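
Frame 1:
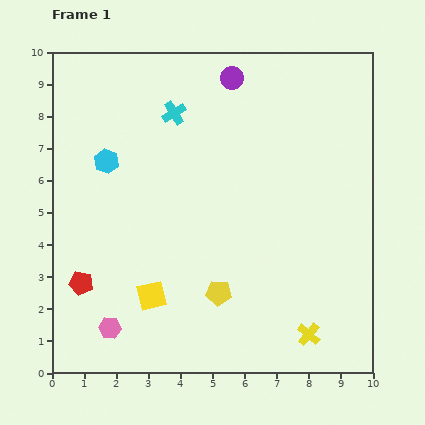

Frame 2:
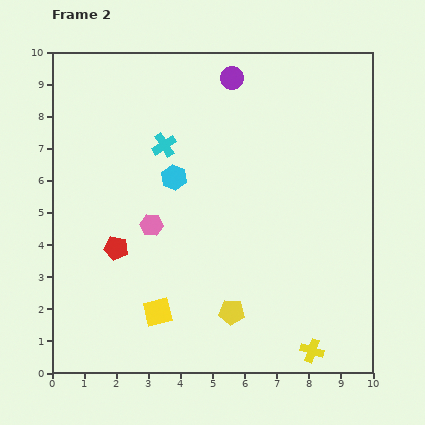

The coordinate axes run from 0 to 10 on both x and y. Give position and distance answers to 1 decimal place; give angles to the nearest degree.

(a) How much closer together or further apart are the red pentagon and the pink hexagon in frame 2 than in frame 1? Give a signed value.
-0.4

Distance in frame 1: 1.7. Distance in frame 2: 1.3.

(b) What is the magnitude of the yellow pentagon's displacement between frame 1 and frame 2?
0.7

The yellow pentagon moved from (5.2, 2.5) to (5.6, 1.9), a distance of √(0.4² + 0.6²) ≈ 0.7.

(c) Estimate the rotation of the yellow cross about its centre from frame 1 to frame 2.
22° counter-clockwise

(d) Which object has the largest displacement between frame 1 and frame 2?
the pink hexagon

(moved 3.5; next 2.2)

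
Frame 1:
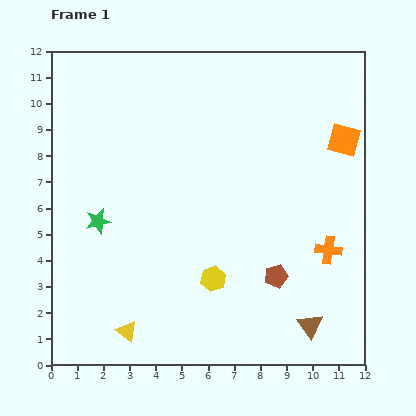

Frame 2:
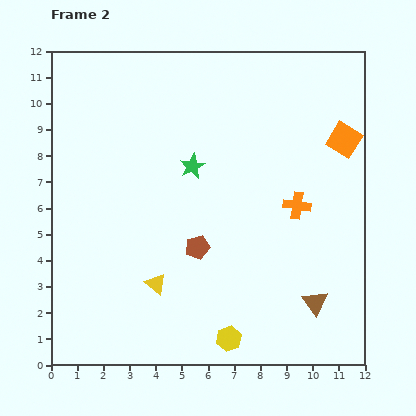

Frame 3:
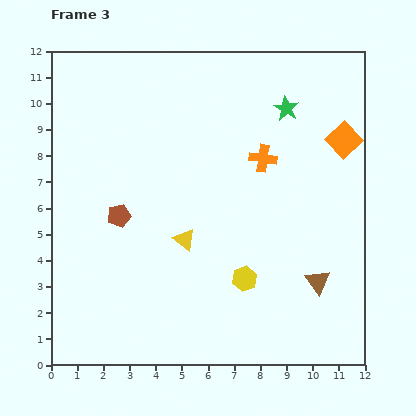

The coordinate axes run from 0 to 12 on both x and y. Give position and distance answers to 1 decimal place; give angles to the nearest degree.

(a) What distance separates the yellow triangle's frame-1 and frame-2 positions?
2.1

The yellow triangle moved from (2.9, 1.3) to (4.0, 3.1), a distance of √(1.1² + 1.8²) ≈ 2.1.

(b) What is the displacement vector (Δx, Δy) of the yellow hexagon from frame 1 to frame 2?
(0.6, -2.3)

The yellow hexagon was at (6.2, 3.3) in frame 1 and (6.8, 1.0) in frame 2.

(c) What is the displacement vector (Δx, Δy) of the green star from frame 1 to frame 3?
(7.2, 4.3)

The green star was at (1.8, 5.5) in frame 1 and (9.0, 9.8) in frame 3.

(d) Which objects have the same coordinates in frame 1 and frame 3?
the orange square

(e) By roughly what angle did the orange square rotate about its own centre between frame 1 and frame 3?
33° clockwise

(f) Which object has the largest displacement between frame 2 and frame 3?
the green star

(moved 4.2; next 3.2)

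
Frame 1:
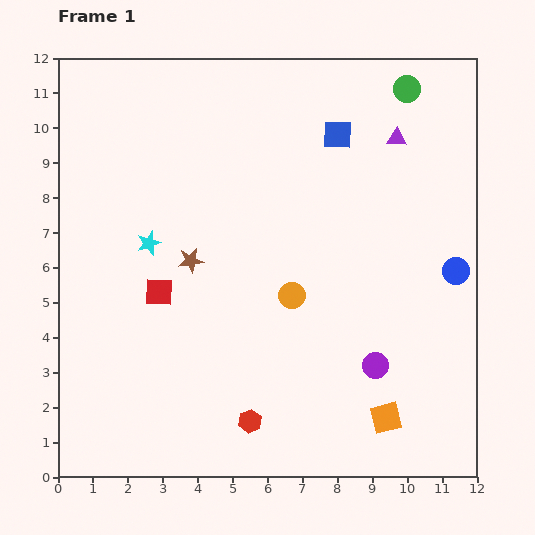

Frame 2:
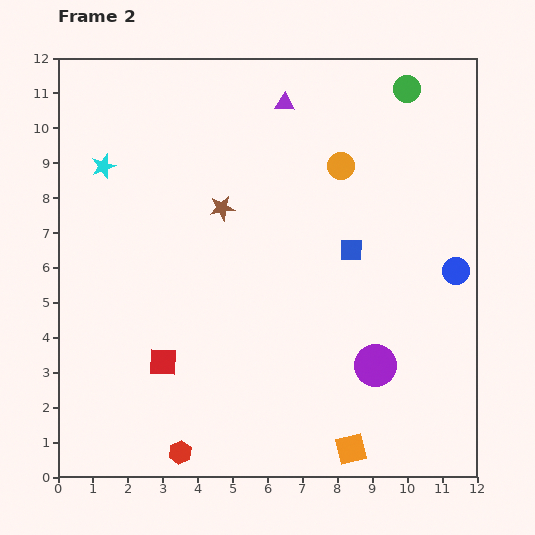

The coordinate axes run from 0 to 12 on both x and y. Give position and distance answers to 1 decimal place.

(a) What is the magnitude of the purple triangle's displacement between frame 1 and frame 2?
3.4

The purple triangle moved from (9.7, 9.7) to (6.5, 10.7), a distance of √(3.2² + 1.0²) ≈ 3.4.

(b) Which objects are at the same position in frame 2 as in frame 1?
the green circle, the blue circle, the purple circle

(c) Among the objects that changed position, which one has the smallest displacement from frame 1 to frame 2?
the orange square

(moved 1.3)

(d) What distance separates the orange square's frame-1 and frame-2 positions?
1.3

The orange square moved from (9.4, 1.7) to (8.4, 0.8), a distance of √(1.0² + 0.9²) ≈ 1.3.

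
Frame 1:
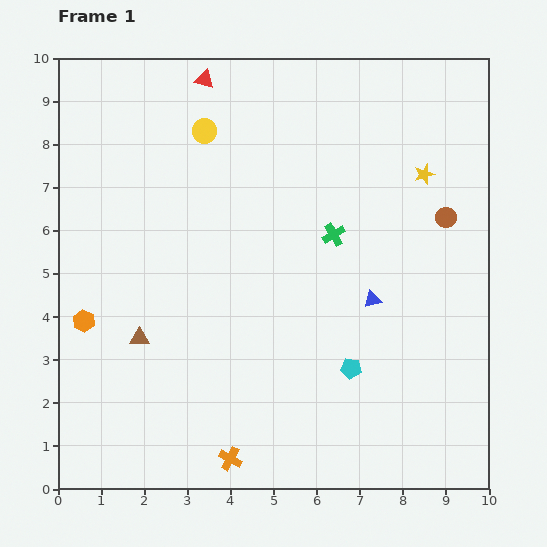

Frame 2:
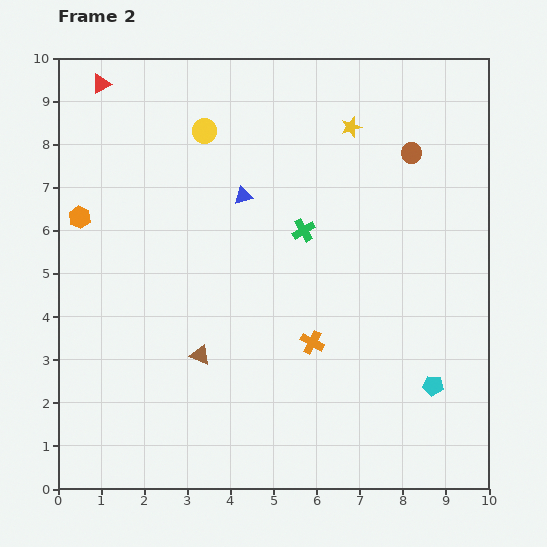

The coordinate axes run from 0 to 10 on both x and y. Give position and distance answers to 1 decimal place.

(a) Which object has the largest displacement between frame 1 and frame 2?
the blue triangle

(moved 3.8; next 3.3)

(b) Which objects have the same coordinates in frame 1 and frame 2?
the yellow circle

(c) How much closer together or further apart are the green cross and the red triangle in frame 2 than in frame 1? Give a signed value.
+1.1

Distance in frame 1: 4.7. Distance in frame 2: 5.8.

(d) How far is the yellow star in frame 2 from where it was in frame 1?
2.0

The yellow star moved from (8.5, 7.3) to (6.8, 8.4), a distance of √(1.7² + 1.1²) ≈ 2.0.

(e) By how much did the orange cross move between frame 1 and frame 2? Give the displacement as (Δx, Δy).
(1.9, 2.7)

The orange cross was at (4.0, 0.7) in frame 1 and (5.9, 3.4) in frame 2.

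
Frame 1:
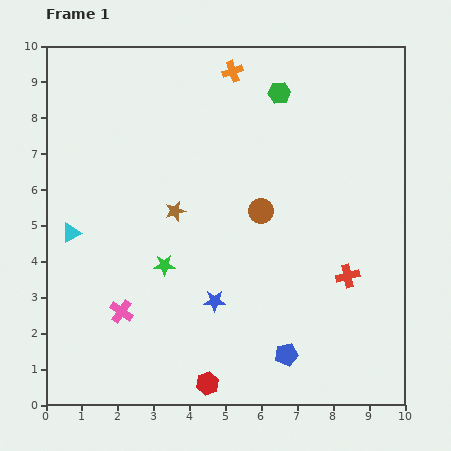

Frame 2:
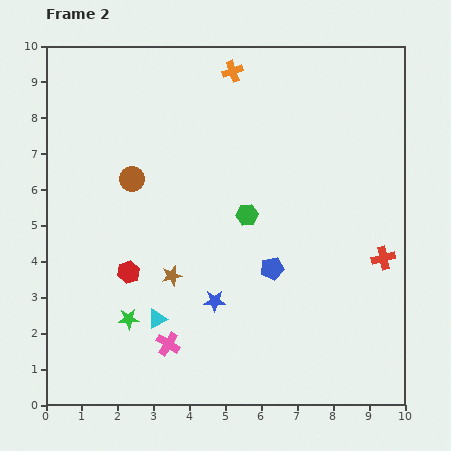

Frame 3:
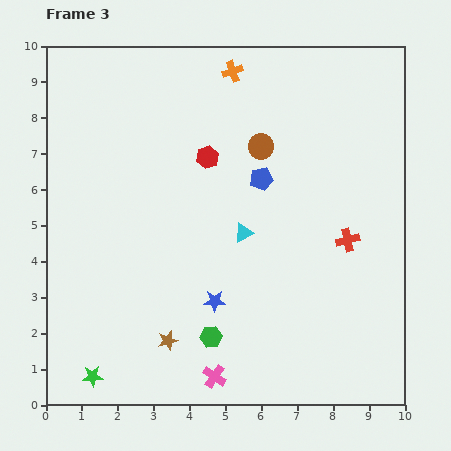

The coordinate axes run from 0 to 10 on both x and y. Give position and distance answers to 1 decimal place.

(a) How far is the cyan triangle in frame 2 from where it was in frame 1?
3.4

The cyan triangle moved from (0.7, 4.8) to (3.1, 2.4), a distance of √(2.4² + 2.4²) ≈ 3.4.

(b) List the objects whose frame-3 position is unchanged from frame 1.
the orange cross, the blue star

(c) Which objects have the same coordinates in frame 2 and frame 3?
the orange cross, the blue star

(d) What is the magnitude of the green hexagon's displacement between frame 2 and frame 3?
3.5

The green hexagon moved from (5.6, 5.3) to (4.6, 1.9), a distance of √(1.0² + 3.4²) ≈ 3.5.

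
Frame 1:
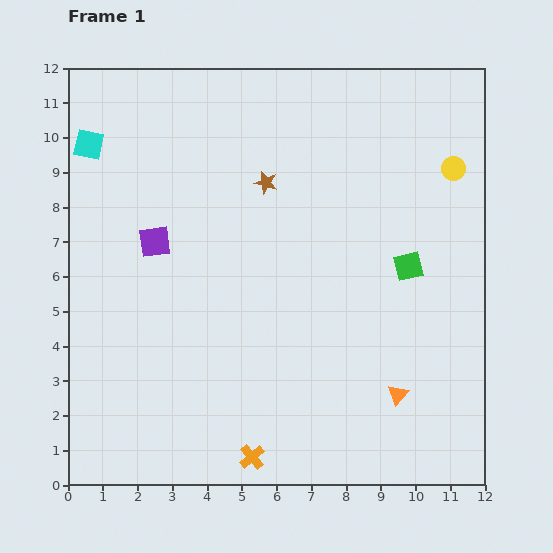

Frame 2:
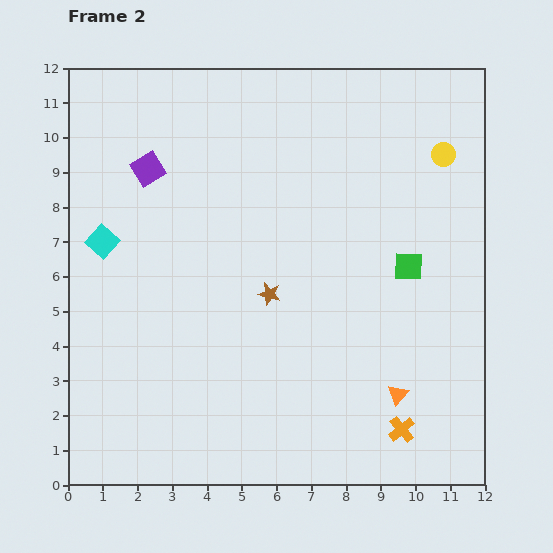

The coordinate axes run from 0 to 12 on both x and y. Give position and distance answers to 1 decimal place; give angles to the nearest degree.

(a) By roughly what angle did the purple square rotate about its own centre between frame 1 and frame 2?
25° counter-clockwise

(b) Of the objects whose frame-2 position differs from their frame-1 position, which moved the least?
the yellow circle

(moved 0.5)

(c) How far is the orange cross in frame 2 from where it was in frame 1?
4.4

The orange cross moved from (5.3, 0.8) to (9.6, 1.6), a distance of √(4.3² + 0.8²) ≈ 4.4.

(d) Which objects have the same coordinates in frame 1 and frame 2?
the orange triangle, the green square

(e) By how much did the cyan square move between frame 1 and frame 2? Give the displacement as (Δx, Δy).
(0.4, -2.8)

The cyan square was at (0.6, 9.8) in frame 1 and (1.0, 7.0) in frame 2.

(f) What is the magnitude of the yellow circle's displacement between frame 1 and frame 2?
0.5

The yellow circle moved from (11.1, 9.1) to (10.8, 9.5), a distance of √(0.3² + 0.4²) ≈ 0.5.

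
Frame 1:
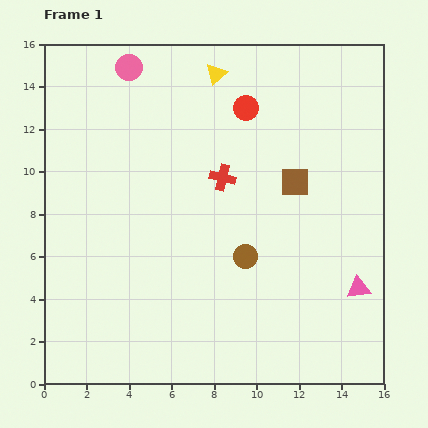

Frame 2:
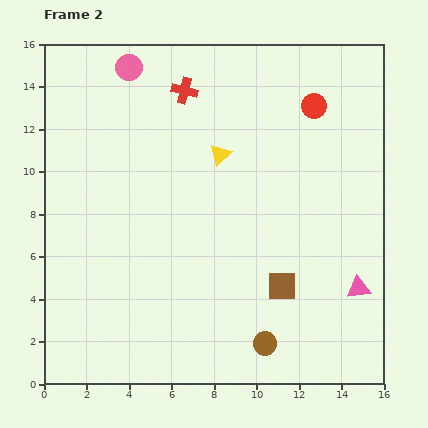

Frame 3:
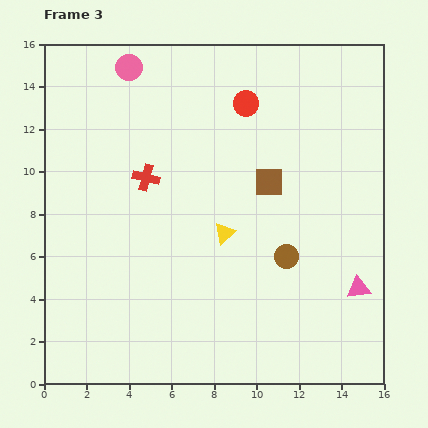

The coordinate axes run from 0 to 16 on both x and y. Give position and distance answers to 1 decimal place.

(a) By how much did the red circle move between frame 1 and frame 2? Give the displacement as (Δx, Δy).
(3.2, 0.1)

The red circle was at (9.5, 13.0) in frame 1 and (12.7, 13.1) in frame 2.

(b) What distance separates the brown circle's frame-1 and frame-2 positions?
4.2

The brown circle moved from (9.5, 6.0) to (10.4, 1.9), a distance of √(0.9² + 4.1²) ≈ 4.2.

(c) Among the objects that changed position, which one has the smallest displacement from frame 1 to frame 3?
the red circle

(moved 0.2)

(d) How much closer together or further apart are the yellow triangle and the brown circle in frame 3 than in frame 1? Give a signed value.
-5.6

Distance in frame 1: 8.7. Distance in frame 3: 3.1.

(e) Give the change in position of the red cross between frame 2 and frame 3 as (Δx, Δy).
(-1.8, -4.1)

The red cross was at (6.6, 13.8) in frame 2 and (4.8, 9.7) in frame 3.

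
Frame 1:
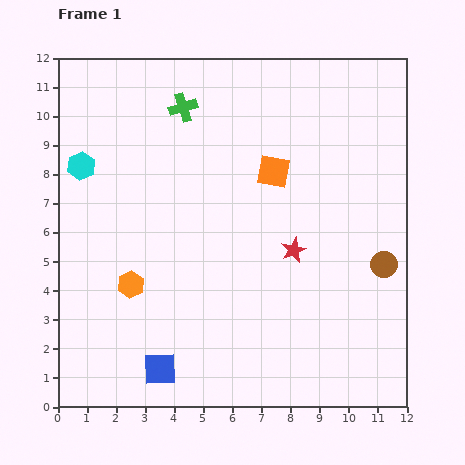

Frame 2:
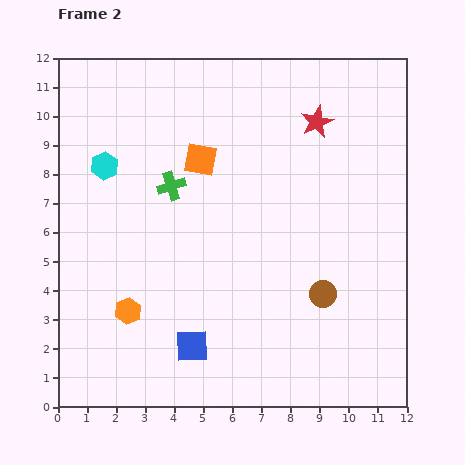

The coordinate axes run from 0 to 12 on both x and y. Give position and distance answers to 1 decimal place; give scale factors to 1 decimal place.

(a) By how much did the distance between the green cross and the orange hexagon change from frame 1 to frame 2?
-1.8

Distance in frame 1: 6.4. Distance in frame 2: 4.6.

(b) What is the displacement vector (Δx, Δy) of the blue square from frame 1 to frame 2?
(1.1, 0.8)

The blue square was at (3.5, 1.3) in frame 1 and (4.6, 2.1) in frame 2.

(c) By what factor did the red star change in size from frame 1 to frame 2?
1.3×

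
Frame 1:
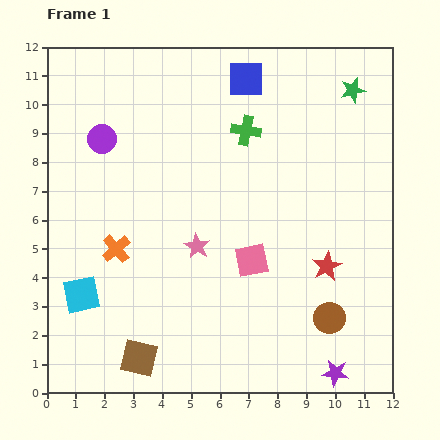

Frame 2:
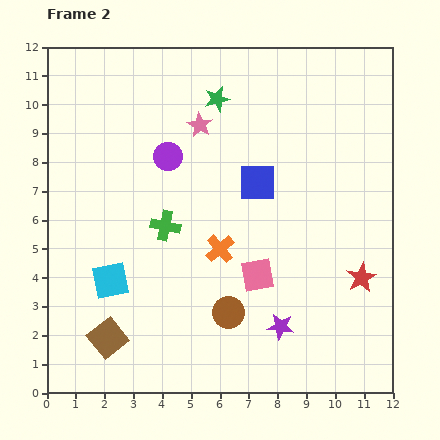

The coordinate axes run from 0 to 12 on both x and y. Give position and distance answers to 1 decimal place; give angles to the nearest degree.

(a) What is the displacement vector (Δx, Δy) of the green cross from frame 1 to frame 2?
(-2.8, -3.3)

The green cross was at (6.9, 9.1) in frame 1 and (4.1, 5.8) in frame 2.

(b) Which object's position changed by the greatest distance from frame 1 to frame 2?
the green star

(moved 4.7; next 4.3)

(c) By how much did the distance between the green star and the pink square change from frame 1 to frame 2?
-0.6

Distance in frame 1: 6.9. Distance in frame 2: 6.3.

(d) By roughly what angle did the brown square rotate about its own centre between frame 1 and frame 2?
38° clockwise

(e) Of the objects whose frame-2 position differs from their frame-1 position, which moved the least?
the pink square

(moved 0.5)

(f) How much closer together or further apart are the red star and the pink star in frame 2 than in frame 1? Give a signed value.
+3.1

Distance in frame 1: 4.6. Distance in frame 2: 7.7.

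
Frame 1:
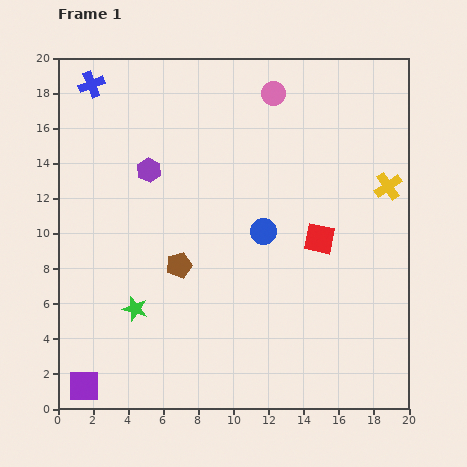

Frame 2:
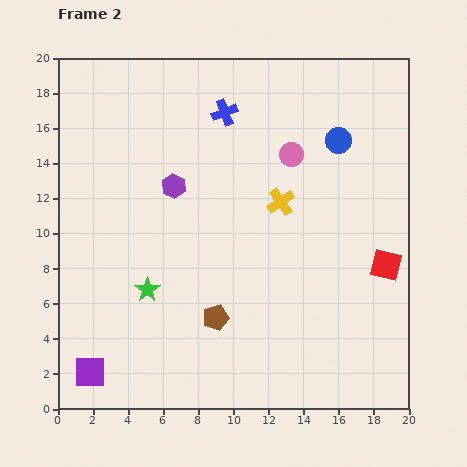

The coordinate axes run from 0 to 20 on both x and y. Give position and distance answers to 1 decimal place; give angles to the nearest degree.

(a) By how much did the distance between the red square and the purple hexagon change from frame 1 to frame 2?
+2.4

Distance in frame 1: 10.5. Distance in frame 2: 12.9.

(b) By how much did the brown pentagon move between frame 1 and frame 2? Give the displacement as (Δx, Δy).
(2.1, -3.0)

The brown pentagon was at (6.9, 8.2) in frame 1 and (9.0, 5.2) in frame 2.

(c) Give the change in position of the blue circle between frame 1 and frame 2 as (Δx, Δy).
(4.3, 5.2)

The blue circle was at (11.7, 10.1) in frame 1 and (16.0, 15.3) in frame 2.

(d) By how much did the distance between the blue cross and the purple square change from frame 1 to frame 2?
-0.5

Distance in frame 1: 17.2. Distance in frame 2: 16.7.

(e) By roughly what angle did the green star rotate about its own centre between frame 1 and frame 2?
22° clockwise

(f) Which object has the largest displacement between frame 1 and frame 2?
the blue cross

(moved 7.8; next 6.7)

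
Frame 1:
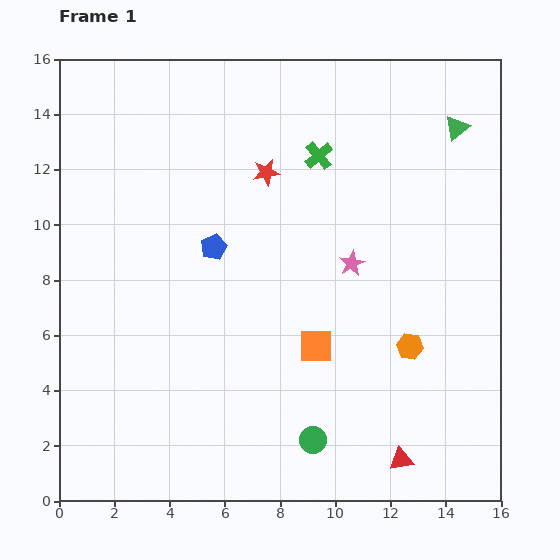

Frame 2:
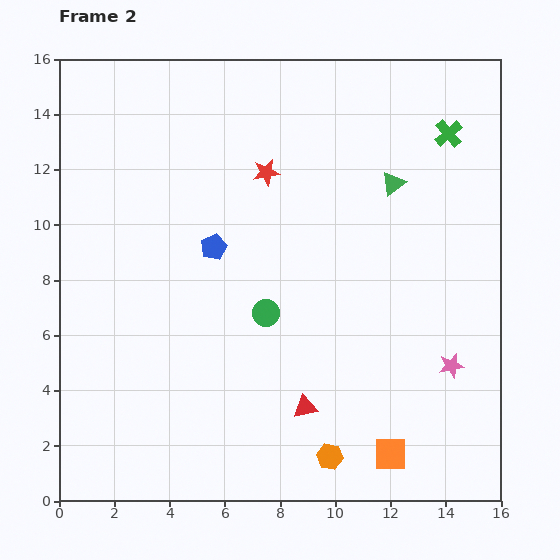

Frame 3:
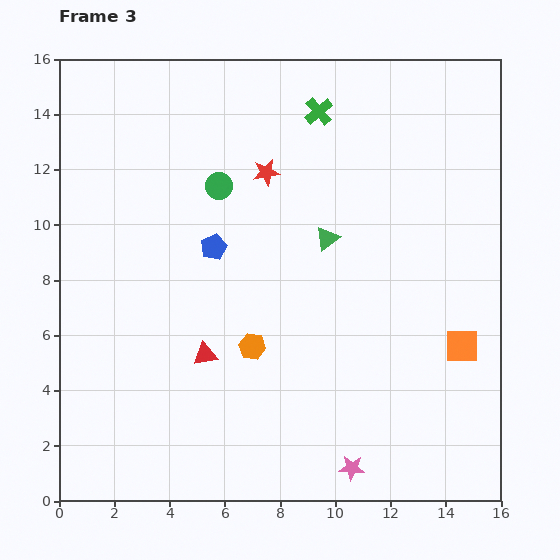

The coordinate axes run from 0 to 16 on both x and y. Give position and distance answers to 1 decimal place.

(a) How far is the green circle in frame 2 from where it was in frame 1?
4.9

The green circle moved from (9.2, 2.2) to (7.5, 6.8), a distance of √(1.7² + 4.6²) ≈ 4.9.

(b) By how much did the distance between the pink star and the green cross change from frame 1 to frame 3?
+8.9

Distance in frame 1: 4.1. Distance in frame 3: 13.0.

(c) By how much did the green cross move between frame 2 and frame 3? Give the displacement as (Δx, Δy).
(-4.7, 0.8)

The green cross was at (14.1, 13.3) in frame 2 and (9.4, 14.1) in frame 3.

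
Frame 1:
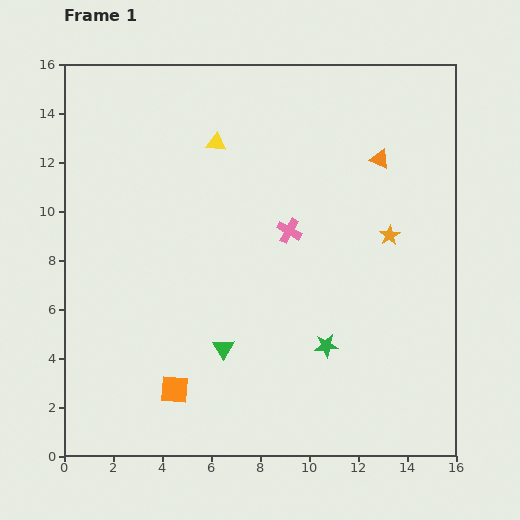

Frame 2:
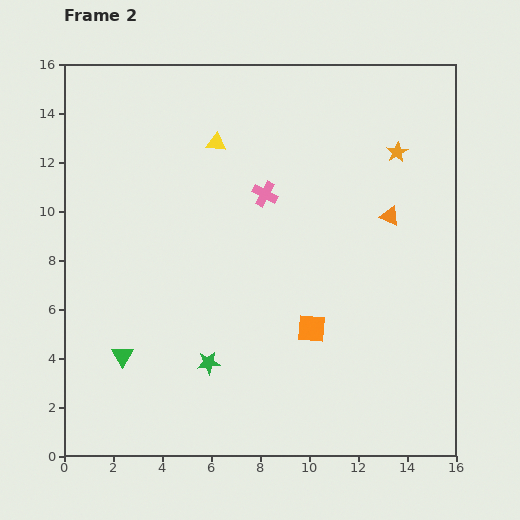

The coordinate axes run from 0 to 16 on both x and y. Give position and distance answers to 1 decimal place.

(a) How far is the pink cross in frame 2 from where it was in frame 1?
1.8

The pink cross moved from (9.2, 9.2) to (8.2, 10.7), a distance of √(1.0² + 1.5²) ≈ 1.8.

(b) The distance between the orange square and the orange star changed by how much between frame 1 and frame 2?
-2.8

Distance in frame 1: 10.8. Distance in frame 2: 8.0.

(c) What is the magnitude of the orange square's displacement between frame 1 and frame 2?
6.1

The orange square moved from (4.5, 2.7) to (10.1, 5.2), a distance of √(5.6² + 2.5²) ≈ 6.1.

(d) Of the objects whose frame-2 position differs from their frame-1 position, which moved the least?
the pink cross

(moved 1.8)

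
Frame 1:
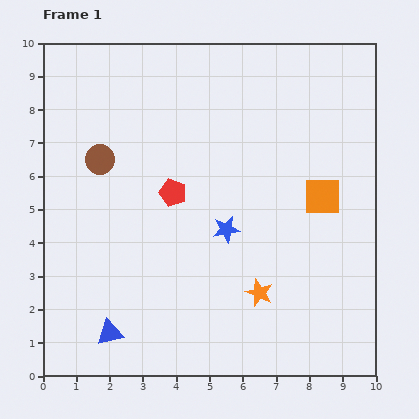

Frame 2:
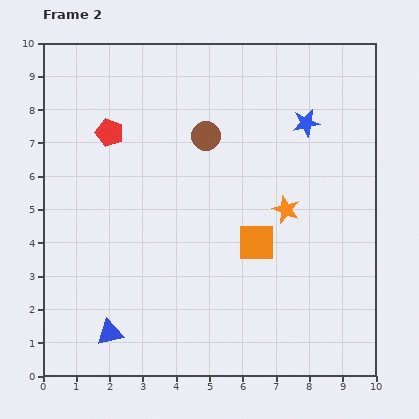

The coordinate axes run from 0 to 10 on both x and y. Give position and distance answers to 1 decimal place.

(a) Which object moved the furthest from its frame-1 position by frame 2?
the blue star

(moved 4.0; next 3.3)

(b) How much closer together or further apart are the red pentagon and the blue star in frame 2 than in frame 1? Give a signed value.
+4.0

Distance in frame 1: 1.9. Distance in frame 2: 5.9.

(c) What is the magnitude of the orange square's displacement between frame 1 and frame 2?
2.4

The orange square moved from (8.4, 5.4) to (6.4, 4.0), a distance of √(2.0² + 1.4²) ≈ 2.4.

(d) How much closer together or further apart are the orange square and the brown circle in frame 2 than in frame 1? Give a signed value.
-3.3

Distance in frame 1: 6.8. Distance in frame 2: 3.5.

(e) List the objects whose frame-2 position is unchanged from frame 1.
the blue triangle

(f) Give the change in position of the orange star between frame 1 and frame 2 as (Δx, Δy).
(0.8, 2.5)

The orange star was at (6.5, 2.5) in frame 1 and (7.3, 5.0) in frame 2.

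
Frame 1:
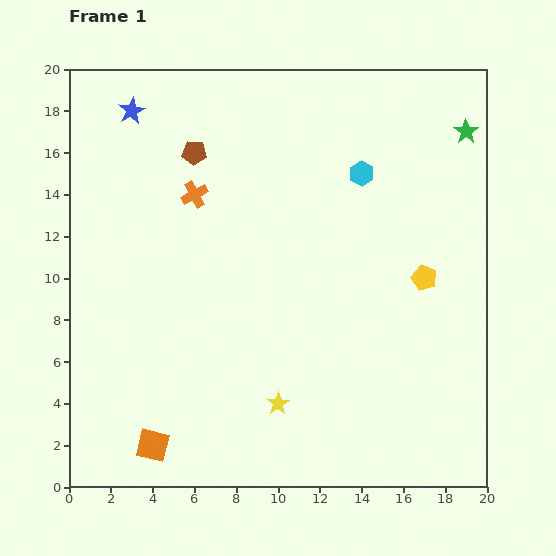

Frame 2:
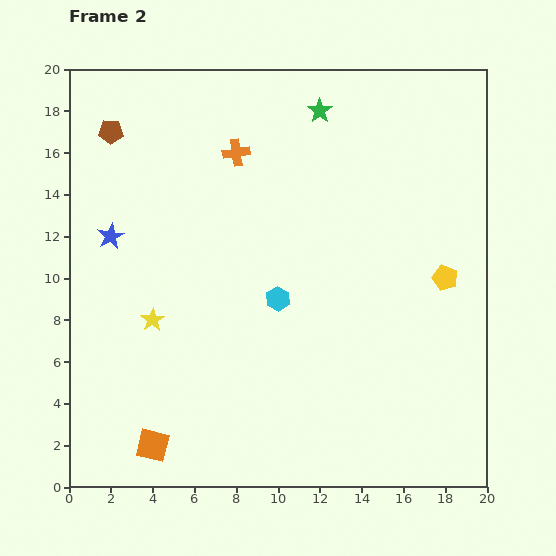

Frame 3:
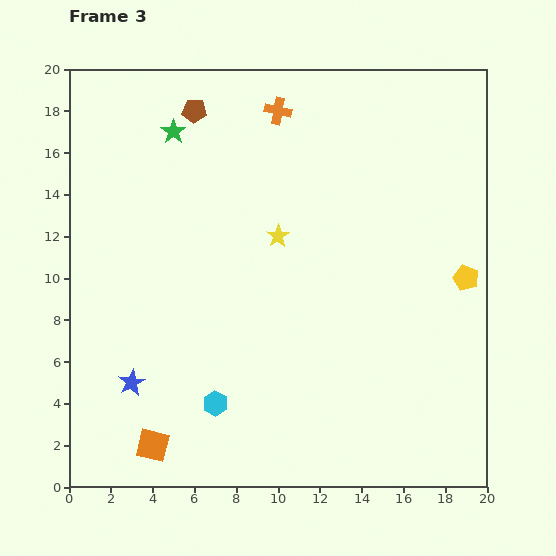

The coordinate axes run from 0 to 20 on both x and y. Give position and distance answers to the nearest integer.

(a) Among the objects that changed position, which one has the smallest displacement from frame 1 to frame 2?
the yellow pentagon

(moved 1)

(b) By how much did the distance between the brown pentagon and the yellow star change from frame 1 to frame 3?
-6

Distance in frame 1: 13. Distance in frame 3: 7.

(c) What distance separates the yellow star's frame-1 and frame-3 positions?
8

The yellow star moved from (10, 4) to (10, 12), a distance of √(0² + 8²) ≈ 8.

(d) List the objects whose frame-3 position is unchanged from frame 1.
the orange square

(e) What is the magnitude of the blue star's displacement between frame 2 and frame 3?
7

The blue star moved from (2, 12) to (3, 5), a distance of √(1² + 7²) ≈ 7.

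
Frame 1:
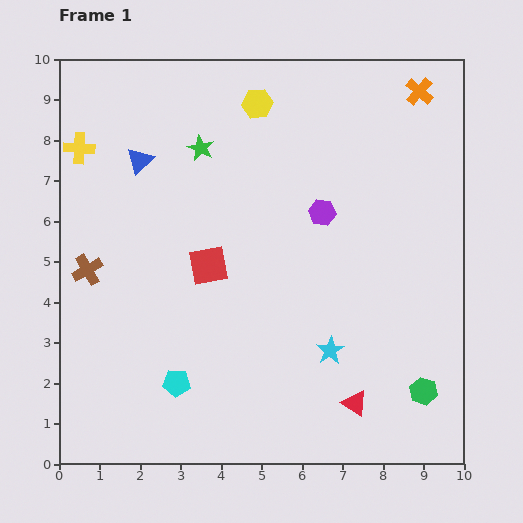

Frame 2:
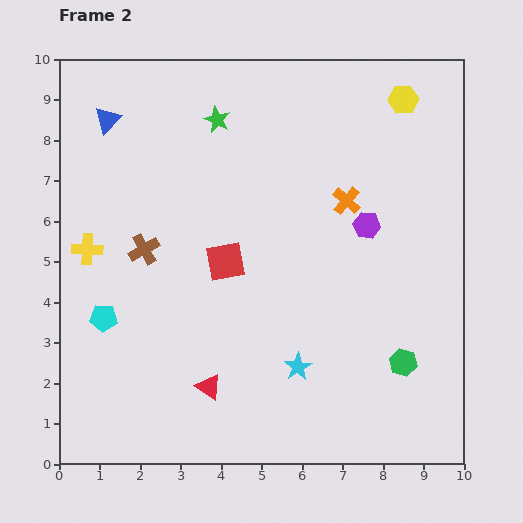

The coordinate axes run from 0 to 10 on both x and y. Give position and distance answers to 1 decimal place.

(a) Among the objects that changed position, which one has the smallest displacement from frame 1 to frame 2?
the red square

(moved 0.4)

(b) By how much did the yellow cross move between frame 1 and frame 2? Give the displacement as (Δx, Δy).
(0.2, -2.5)

The yellow cross was at (0.5, 7.8) in frame 1 and (0.7, 5.3) in frame 2.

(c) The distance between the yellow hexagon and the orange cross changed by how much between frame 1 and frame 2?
-1.1

Distance in frame 1: 4.0. Distance in frame 2: 2.9.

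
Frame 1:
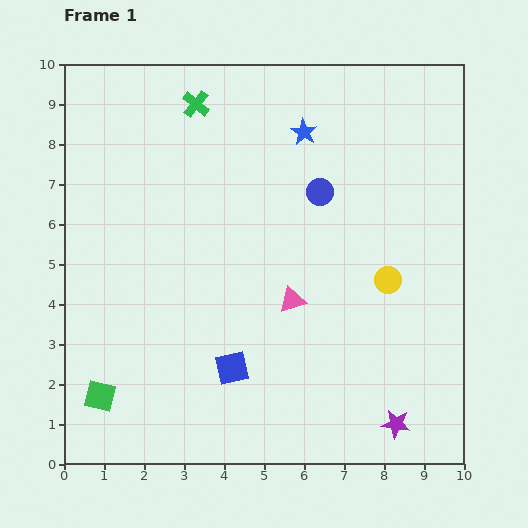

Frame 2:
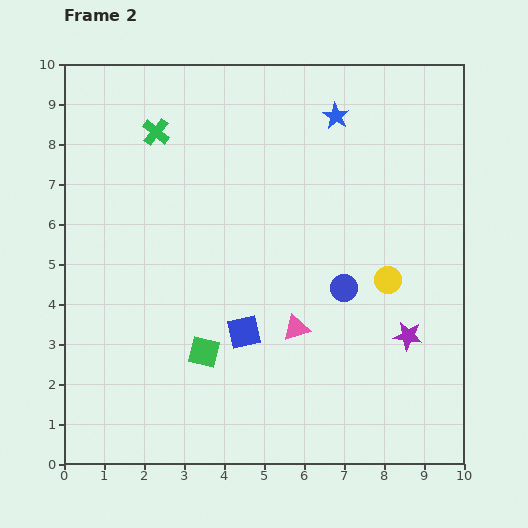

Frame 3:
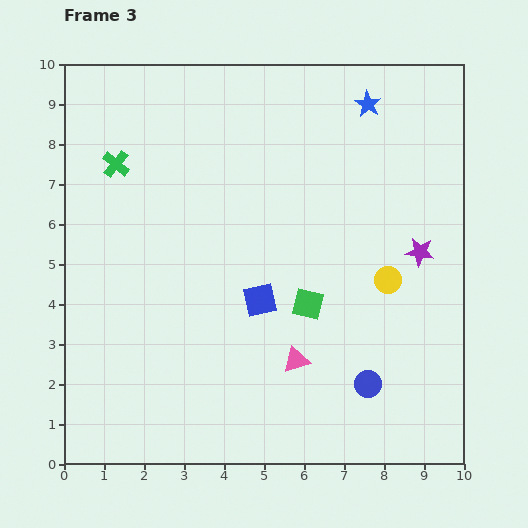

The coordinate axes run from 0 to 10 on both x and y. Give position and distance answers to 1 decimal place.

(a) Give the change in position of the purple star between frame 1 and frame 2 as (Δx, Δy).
(0.3, 2.2)

The purple star was at (8.3, 1.0) in frame 1 and (8.6, 3.2) in frame 2.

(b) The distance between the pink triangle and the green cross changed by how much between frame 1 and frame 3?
+1.2

Distance in frame 1: 5.5. Distance in frame 3: 6.7.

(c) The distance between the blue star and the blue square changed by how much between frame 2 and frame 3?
-0.3

Distance in frame 2: 5.9. Distance in frame 3: 5.6.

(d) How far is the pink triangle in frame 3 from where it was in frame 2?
0.8

The pink triangle moved from (5.8, 3.4) to (5.8, 2.6), a distance of √(0.0² + 0.8²) ≈ 0.8.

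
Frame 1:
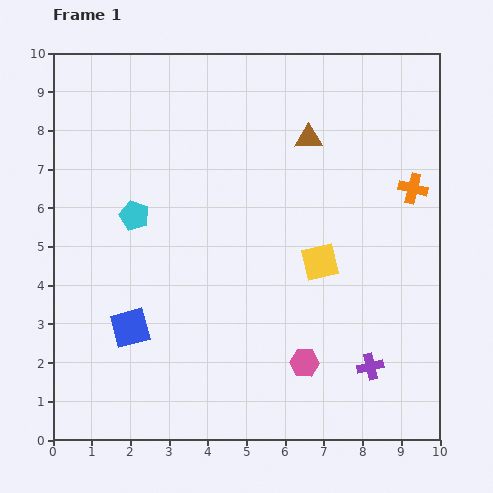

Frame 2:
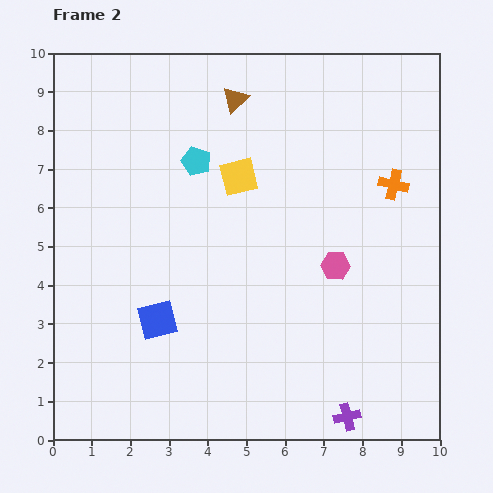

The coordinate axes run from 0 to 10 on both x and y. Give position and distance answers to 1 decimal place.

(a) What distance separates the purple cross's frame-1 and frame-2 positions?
1.4

The purple cross moved from (8.2, 1.9) to (7.6, 0.6), a distance of √(0.6² + 1.3²) ≈ 1.4.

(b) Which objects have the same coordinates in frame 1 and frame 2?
none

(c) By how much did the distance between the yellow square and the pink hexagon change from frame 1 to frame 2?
+0.8

Distance in frame 1: 2.6. Distance in frame 2: 3.4.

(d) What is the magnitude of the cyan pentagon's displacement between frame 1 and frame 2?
2.1

The cyan pentagon moved from (2.1, 5.8) to (3.7, 7.2), a distance of √(1.6² + 1.4²) ≈ 2.1.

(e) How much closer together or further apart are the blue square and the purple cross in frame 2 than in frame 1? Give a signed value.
-0.8

Distance in frame 1: 6.3. Distance in frame 2: 5.5.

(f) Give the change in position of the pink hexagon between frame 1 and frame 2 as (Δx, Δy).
(0.8, 2.5)

The pink hexagon was at (6.5, 2.0) in frame 1 and (7.3, 4.5) in frame 2.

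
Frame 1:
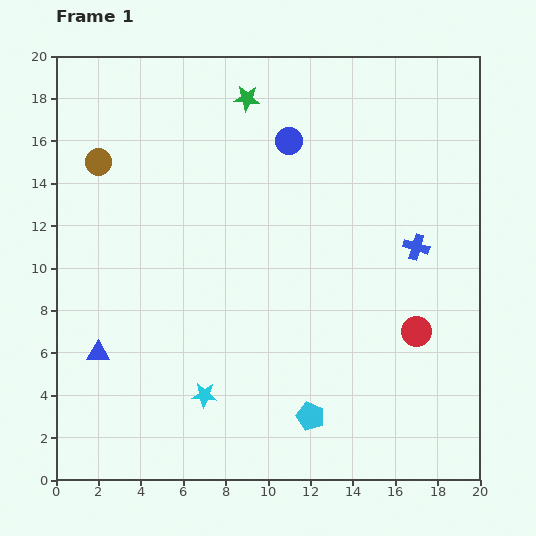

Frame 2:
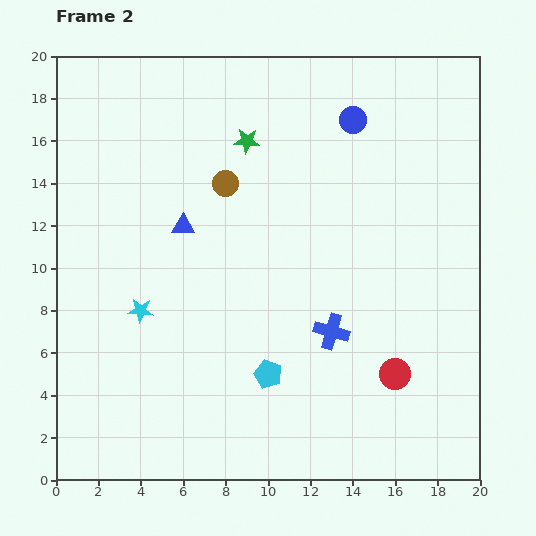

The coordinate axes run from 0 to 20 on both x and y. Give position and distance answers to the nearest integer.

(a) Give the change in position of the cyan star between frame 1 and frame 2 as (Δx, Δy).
(-3, 4)

The cyan star was at (7, 4) in frame 1 and (4, 8) in frame 2.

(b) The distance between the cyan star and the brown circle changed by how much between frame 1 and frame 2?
-5

Distance in frame 1: 12. Distance in frame 2: 7.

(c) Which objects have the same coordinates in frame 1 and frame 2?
none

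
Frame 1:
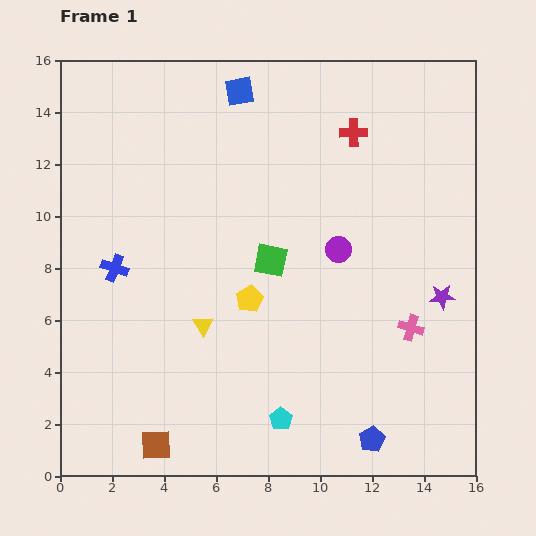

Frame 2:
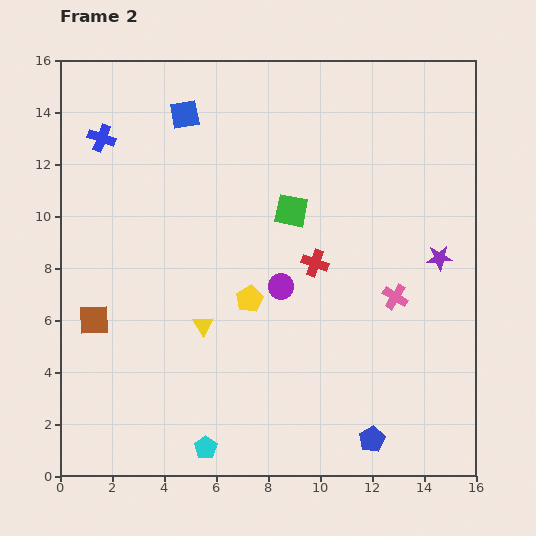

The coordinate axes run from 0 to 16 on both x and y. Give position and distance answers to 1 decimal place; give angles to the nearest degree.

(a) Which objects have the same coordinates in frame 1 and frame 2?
the yellow triangle, the blue pentagon, the yellow pentagon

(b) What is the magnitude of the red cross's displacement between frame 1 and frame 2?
5.2

The red cross moved from (11.3, 13.2) to (9.8, 8.2), a distance of √(1.5² + 5.0²) ≈ 5.2.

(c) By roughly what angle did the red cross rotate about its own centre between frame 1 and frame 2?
19° clockwise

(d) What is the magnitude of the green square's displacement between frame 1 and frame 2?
2.1

The green square moved from (8.1, 8.3) to (8.9, 10.2), a distance of √(0.8² + 1.9²) ≈ 2.1.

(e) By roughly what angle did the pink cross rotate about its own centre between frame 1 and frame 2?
15° clockwise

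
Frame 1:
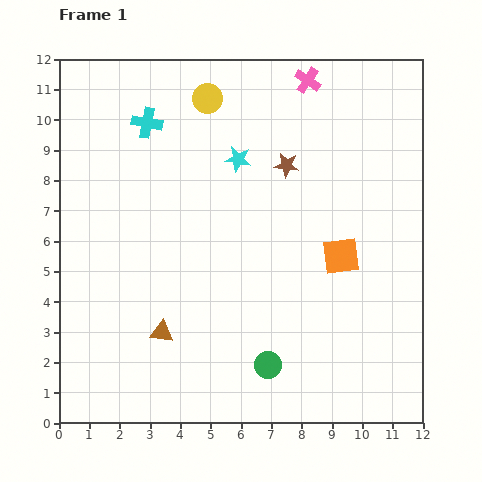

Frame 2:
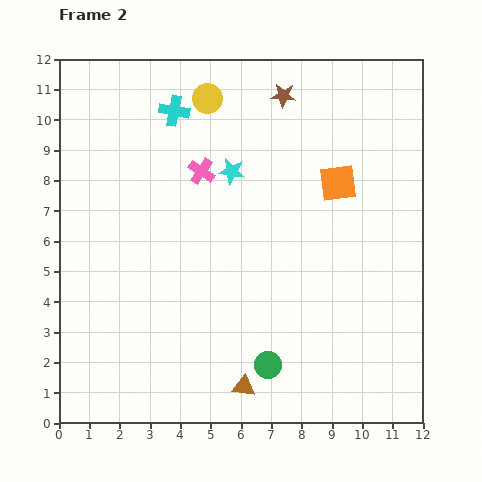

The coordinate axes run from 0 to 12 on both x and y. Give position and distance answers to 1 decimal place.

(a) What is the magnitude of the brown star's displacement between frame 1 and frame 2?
2.3

The brown star moved from (7.5, 8.5) to (7.4, 10.8), a distance of √(0.1² + 2.3²) ≈ 2.3.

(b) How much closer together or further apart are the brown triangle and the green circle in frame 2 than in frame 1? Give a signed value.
-2.6

Distance in frame 1: 3.7. Distance in frame 2: 1.1.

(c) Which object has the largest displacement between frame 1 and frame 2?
the pink cross

(moved 4.6; next 3.2)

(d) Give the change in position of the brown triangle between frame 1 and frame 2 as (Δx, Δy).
(2.7, -1.8)

The brown triangle was at (3.4, 3.0) in frame 1 and (6.1, 1.2) in frame 2.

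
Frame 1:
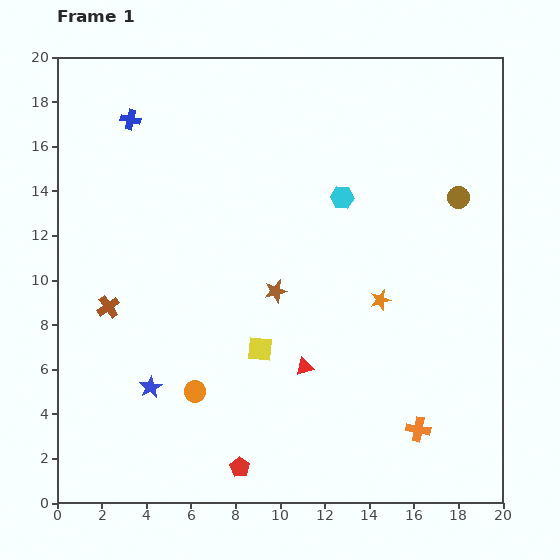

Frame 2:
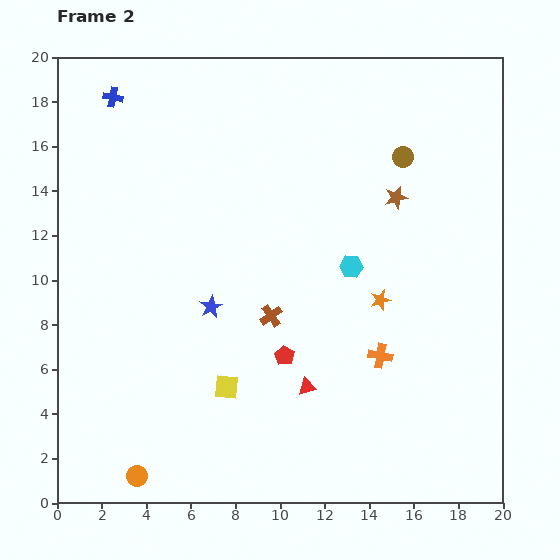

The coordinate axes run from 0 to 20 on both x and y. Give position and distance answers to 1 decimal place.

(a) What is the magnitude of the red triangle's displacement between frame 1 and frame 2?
0.9

The red triangle moved from (11.1, 6.1) to (11.2, 5.2), a distance of √(0.1² + 0.9²) ≈ 0.9.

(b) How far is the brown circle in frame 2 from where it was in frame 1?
3.1

The brown circle moved from (18.0, 13.7) to (15.5, 15.5), a distance of √(2.5² + 1.8²) ≈ 3.1.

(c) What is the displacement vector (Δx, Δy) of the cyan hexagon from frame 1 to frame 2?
(0.4, -3.1)

The cyan hexagon was at (12.8, 13.7) in frame 1 and (13.2, 10.6) in frame 2.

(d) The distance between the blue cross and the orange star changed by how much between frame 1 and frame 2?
+1.3

Distance in frame 1: 13.8. Distance in frame 2: 15.1.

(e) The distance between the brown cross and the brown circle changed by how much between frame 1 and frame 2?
-7.2

Distance in frame 1: 16.4. Distance in frame 2: 9.2.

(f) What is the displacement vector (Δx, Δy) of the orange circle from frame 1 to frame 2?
(-2.6, -3.8)

The orange circle was at (6.2, 5.0) in frame 1 and (3.6, 1.2) in frame 2.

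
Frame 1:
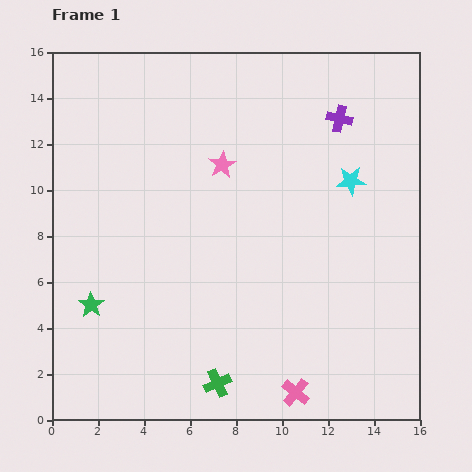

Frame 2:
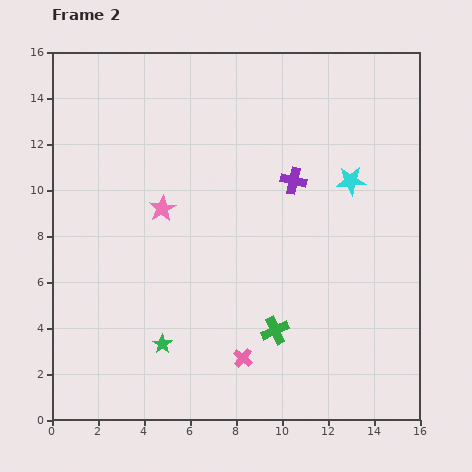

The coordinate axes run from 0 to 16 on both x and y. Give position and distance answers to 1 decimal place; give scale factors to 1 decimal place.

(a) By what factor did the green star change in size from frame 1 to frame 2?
0.7×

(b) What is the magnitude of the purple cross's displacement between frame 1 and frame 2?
3.4

The purple cross moved from (12.5, 13.1) to (10.5, 10.4), a distance of √(2.0² + 2.7²) ≈ 3.4.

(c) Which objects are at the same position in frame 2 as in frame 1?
the cyan star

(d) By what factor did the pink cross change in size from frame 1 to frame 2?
0.7×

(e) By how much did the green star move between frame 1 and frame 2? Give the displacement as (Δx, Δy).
(3.1, -1.7)

The green star was at (1.7, 5.0) in frame 1 and (4.8, 3.3) in frame 2.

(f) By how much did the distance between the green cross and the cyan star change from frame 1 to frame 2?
-3.2

Distance in frame 1: 10.5. Distance in frame 2: 7.3.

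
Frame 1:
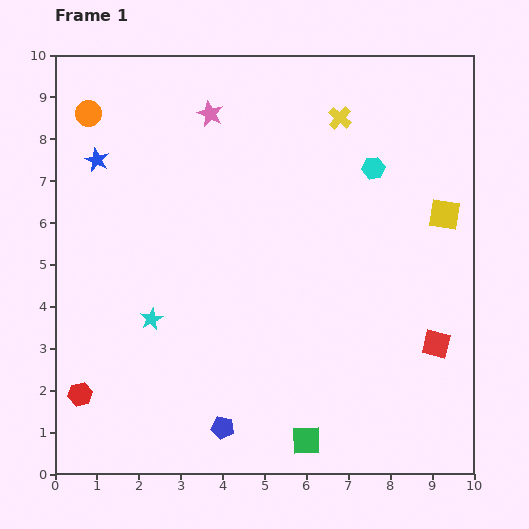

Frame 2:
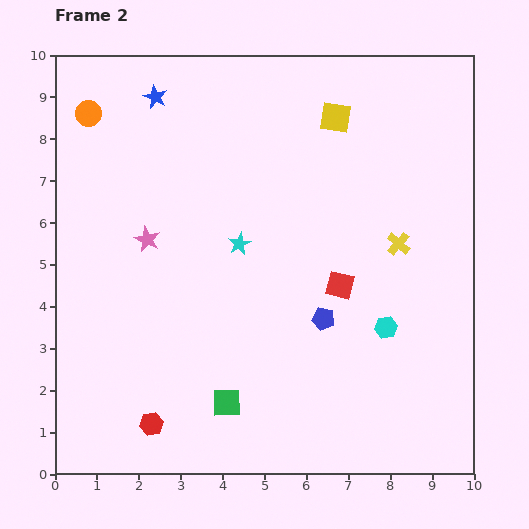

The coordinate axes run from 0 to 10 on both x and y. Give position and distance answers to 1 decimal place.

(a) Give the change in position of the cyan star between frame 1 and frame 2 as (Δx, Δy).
(2.1, 1.8)

The cyan star was at (2.3, 3.7) in frame 1 and (4.4, 5.5) in frame 2.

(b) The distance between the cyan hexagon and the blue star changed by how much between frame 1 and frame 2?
+1.2

Distance in frame 1: 6.6. Distance in frame 2: 7.8.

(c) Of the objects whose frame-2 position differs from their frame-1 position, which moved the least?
the red hexagon

(moved 1.8)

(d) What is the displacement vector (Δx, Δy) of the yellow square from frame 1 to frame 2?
(-2.6, 2.3)

The yellow square was at (9.3, 6.2) in frame 1 and (6.7, 8.5) in frame 2.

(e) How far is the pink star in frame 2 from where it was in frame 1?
3.4

The pink star moved from (3.7, 8.6) to (2.2, 5.6), a distance of √(1.5² + 3.0²) ≈ 3.4.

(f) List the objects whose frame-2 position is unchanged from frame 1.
the orange circle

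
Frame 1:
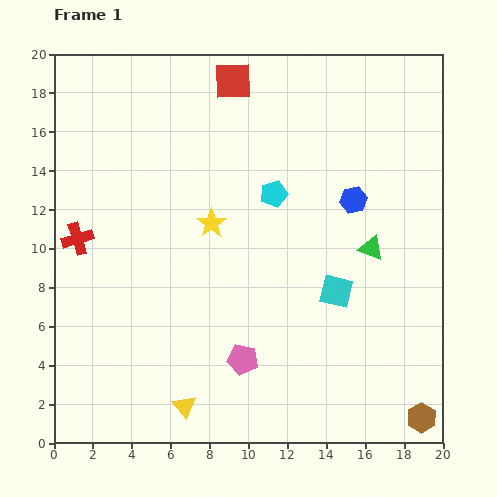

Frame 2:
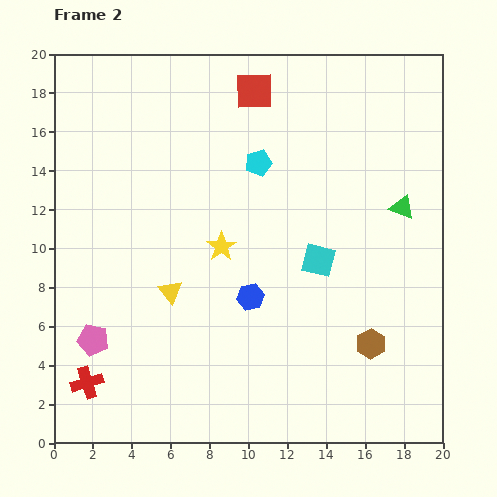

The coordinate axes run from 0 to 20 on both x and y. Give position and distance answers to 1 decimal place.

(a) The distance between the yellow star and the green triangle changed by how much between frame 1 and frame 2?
+1.2

Distance in frame 1: 8.3. Distance in frame 2: 9.5.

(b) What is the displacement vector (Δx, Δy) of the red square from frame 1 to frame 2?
(1.1, -0.5)

The red square was at (9.2, 18.6) in frame 1 and (10.3, 18.1) in frame 2.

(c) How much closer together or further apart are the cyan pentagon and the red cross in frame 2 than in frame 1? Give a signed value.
+3.9

Distance in frame 1: 10.4. Distance in frame 2: 14.3.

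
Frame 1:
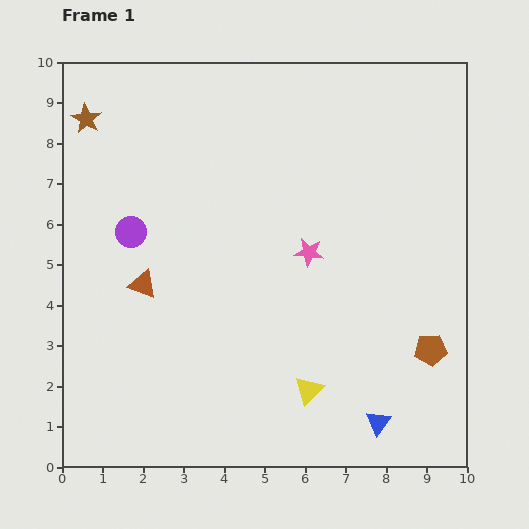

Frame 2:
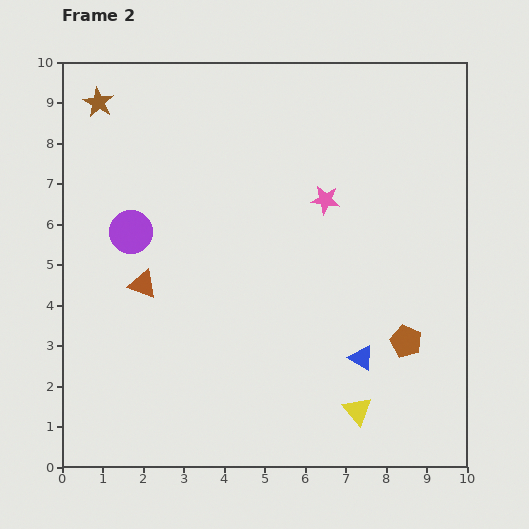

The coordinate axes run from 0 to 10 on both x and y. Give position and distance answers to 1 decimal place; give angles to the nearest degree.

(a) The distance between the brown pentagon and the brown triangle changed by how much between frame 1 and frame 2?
-0.7

Distance in frame 1: 7.3. Distance in frame 2: 6.6.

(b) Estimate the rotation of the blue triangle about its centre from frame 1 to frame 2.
35° counter-clockwise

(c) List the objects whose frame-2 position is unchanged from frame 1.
the purple circle, the brown triangle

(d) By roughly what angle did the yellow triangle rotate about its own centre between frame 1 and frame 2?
23° counter-clockwise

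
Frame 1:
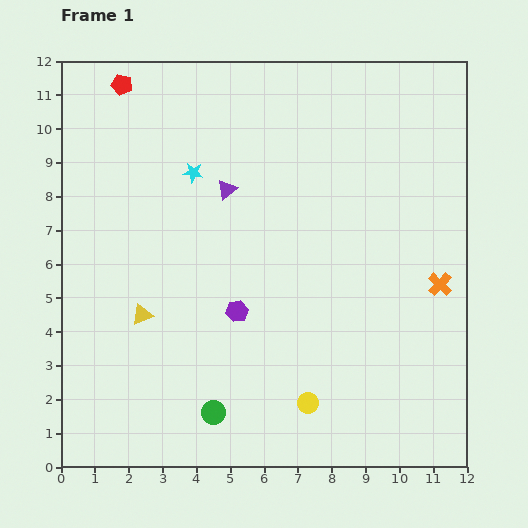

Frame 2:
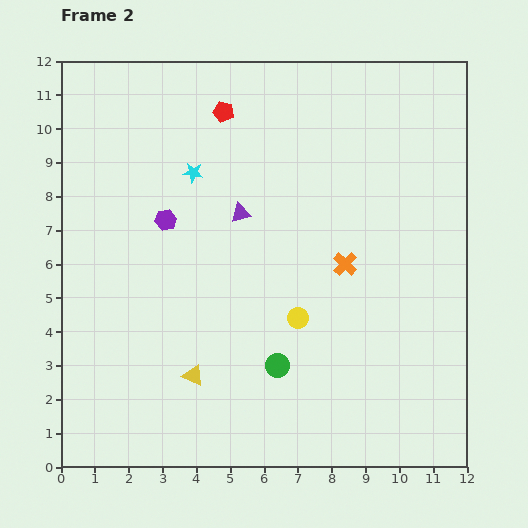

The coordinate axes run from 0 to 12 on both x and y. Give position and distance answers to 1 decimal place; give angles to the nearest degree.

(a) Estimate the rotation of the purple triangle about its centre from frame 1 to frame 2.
22° clockwise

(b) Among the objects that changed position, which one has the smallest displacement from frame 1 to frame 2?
the purple triangle

(moved 0.8)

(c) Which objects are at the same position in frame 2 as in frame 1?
the cyan star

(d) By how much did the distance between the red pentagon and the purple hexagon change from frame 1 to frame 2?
-3.9

Distance in frame 1: 7.5. Distance in frame 2: 3.6.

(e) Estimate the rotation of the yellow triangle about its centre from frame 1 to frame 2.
47° clockwise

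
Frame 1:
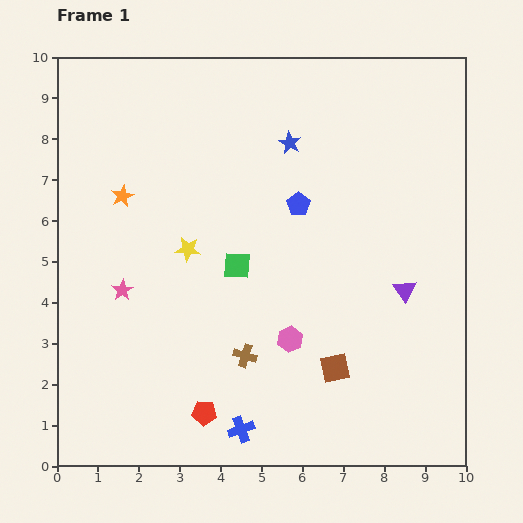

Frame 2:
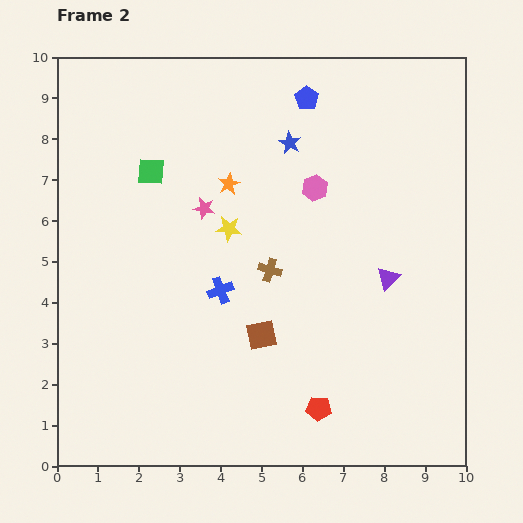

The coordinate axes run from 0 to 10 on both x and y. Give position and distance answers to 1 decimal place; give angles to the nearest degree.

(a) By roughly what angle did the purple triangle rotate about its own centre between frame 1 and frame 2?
18° clockwise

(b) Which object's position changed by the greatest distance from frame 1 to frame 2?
the pink hexagon

(moved 3.7; next 3.4)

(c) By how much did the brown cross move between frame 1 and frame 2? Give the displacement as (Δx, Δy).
(0.6, 2.1)

The brown cross was at (4.6, 2.7) in frame 1 and (5.2, 4.8) in frame 2.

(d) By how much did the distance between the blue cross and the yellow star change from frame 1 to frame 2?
-3.1

Distance in frame 1: 4.6. Distance in frame 2: 1.5.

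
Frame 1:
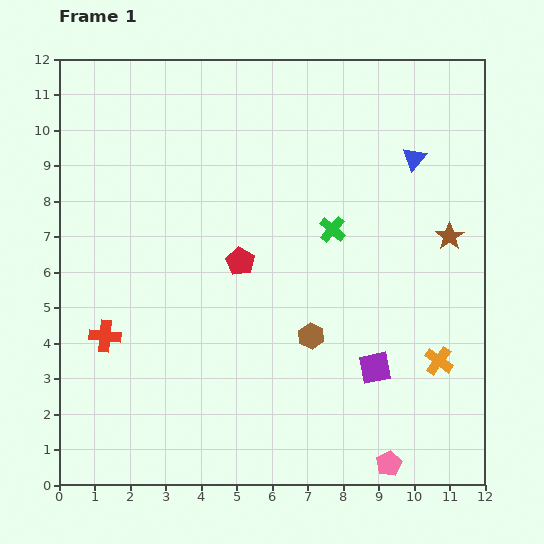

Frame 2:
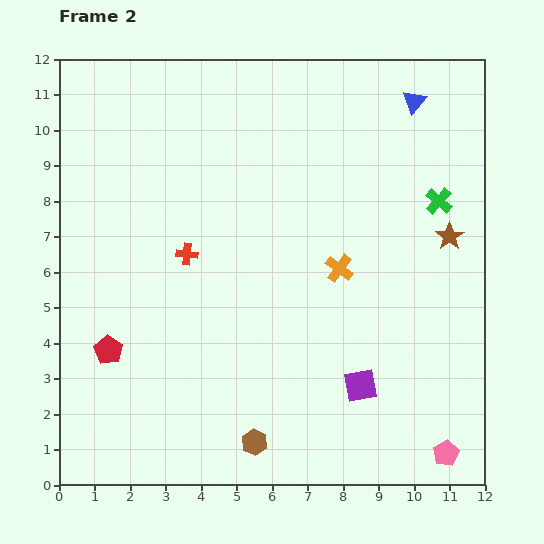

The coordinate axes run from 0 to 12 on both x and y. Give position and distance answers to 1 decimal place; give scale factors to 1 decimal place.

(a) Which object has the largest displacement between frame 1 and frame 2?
the red pentagon

(moved 4.5; next 3.8)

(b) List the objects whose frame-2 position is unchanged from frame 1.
the brown star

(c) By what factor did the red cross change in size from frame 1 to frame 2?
0.7×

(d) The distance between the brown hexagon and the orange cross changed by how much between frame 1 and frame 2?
+1.8

Distance in frame 1: 3.7. Distance in frame 2: 5.5.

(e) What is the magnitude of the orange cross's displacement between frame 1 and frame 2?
3.8

The orange cross moved from (10.7, 3.5) to (7.9, 6.1), a distance of √(2.8² + 2.6²) ≈ 3.8.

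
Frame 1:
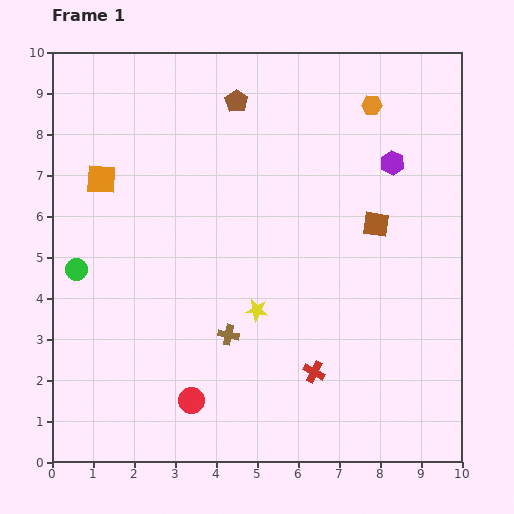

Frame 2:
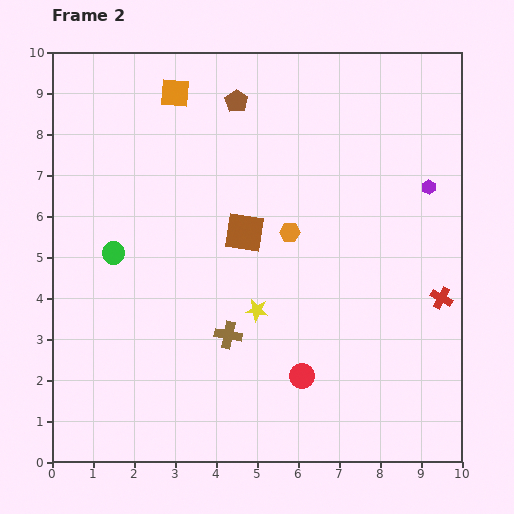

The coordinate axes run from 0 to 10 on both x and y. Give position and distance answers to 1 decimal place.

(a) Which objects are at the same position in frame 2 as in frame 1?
the brown cross, the yellow star, the brown pentagon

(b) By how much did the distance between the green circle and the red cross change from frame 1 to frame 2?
+1.8

Distance in frame 1: 6.3. Distance in frame 2: 8.1.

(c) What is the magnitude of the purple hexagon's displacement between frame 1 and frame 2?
1.1

The purple hexagon moved from (8.3, 7.3) to (9.2, 6.7), a distance of √(0.9² + 0.6²) ≈ 1.1.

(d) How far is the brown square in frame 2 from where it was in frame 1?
3.2

The brown square moved from (7.9, 5.8) to (4.7, 5.6), a distance of √(3.2² + 0.2²) ≈ 3.2.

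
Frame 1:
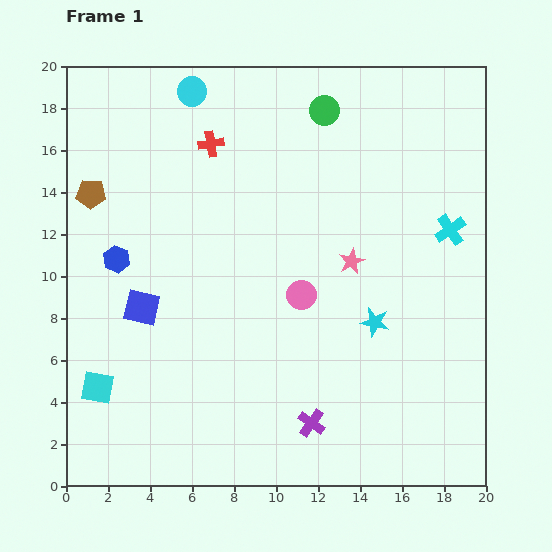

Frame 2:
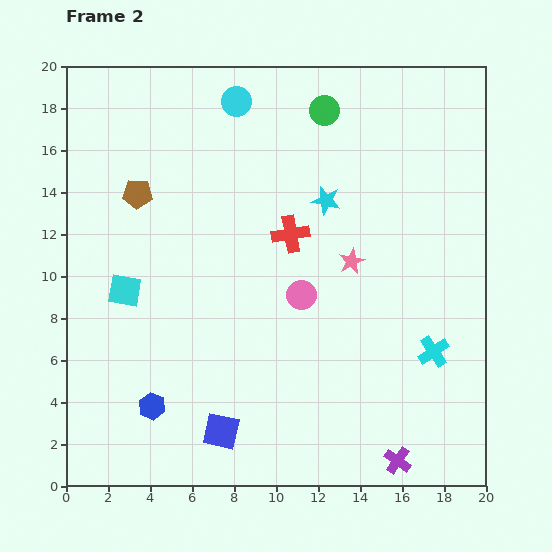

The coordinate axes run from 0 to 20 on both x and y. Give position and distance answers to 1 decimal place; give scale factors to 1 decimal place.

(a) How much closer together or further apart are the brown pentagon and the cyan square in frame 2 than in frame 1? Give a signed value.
-4.6

Distance in frame 1: 9.2. Distance in frame 2: 4.6.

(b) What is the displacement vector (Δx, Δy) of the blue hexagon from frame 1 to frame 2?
(1.7, -7.0)

The blue hexagon was at (2.4, 10.8) in frame 1 and (4.1, 3.8) in frame 2.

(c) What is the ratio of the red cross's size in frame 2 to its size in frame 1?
1.4×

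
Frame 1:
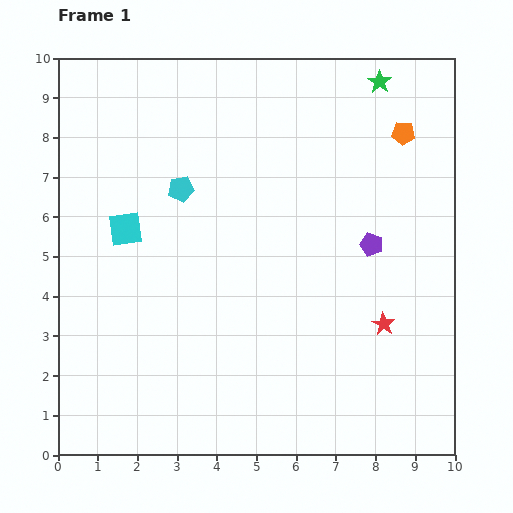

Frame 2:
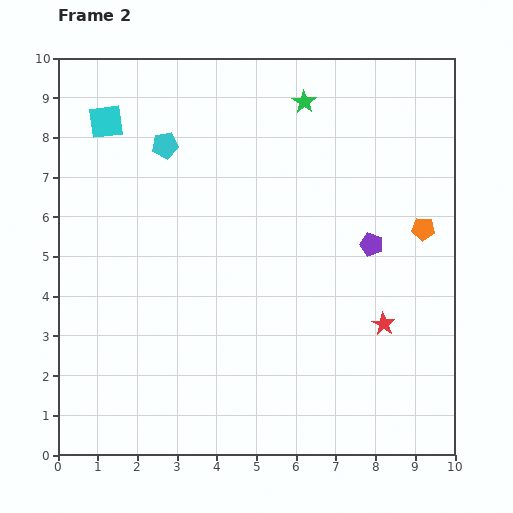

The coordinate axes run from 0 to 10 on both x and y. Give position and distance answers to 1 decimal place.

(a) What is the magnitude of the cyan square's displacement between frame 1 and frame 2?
2.7

The cyan square moved from (1.7, 5.7) to (1.2, 8.4), a distance of √(0.5² + 2.7²) ≈ 2.7.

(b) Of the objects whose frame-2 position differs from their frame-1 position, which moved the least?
the cyan pentagon

(moved 1.2)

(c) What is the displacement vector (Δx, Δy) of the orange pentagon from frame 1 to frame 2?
(0.5, -2.4)

The orange pentagon was at (8.7, 8.1) in frame 1 and (9.2, 5.7) in frame 2.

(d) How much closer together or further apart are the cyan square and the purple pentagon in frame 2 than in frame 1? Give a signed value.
+1.2

Distance in frame 1: 6.2. Distance in frame 2: 7.4.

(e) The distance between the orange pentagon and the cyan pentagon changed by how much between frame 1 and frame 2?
+1.0

Distance in frame 1: 5.8. Distance in frame 2: 6.8.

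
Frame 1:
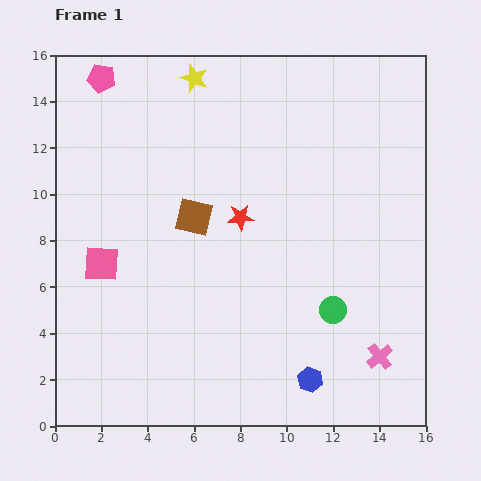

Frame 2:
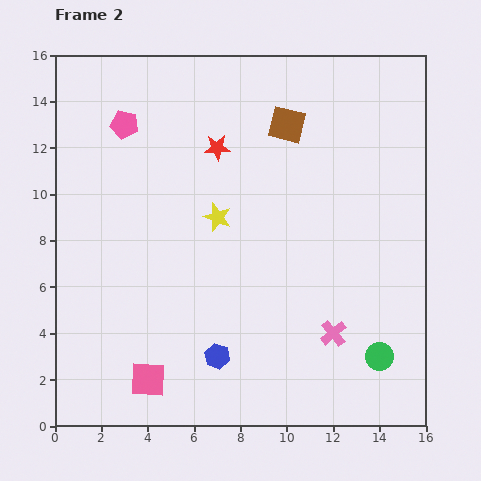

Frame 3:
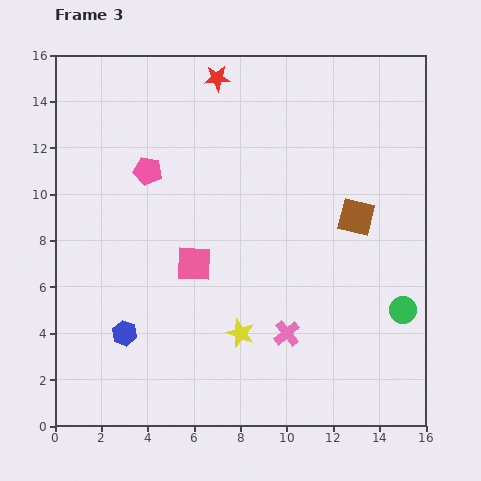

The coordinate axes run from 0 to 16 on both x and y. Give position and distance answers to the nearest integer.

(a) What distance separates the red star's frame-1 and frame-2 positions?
3

The red star moved from (8, 9) to (7, 12), a distance of √(1² + 3²) ≈ 3.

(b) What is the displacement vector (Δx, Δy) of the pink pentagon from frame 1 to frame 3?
(2, -4)

The pink pentagon was at (2, 15) in frame 1 and (4, 11) in frame 3.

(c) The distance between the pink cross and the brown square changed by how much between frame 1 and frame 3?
-4

Distance in frame 1: 10. Distance in frame 3: 6.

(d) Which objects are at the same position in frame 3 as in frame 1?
none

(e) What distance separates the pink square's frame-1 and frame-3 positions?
4

The pink square moved from (2, 7) to (6, 7), a distance of √(4² + 0²) ≈ 4.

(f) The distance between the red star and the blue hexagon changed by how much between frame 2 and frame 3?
+3

Distance in frame 2: 9. Distance in frame 3: 12.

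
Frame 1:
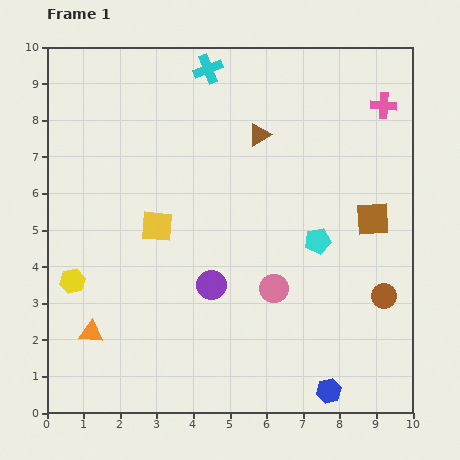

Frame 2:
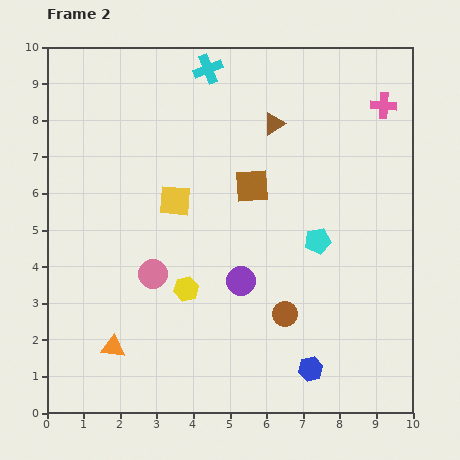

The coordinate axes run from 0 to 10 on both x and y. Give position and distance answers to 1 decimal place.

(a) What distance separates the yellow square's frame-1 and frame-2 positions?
0.9

The yellow square moved from (3.0, 5.1) to (3.5, 5.8), a distance of √(0.5² + 0.7²) ≈ 0.9.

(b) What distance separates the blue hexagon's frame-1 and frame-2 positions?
0.8

The blue hexagon moved from (7.7, 0.6) to (7.2, 1.2), a distance of √(0.5² + 0.6²) ≈ 0.8.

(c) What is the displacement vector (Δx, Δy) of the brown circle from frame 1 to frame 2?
(-2.7, -0.5)

The brown circle was at (9.2, 3.2) in frame 1 and (6.5, 2.7) in frame 2.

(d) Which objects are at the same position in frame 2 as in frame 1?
the cyan pentagon, the cyan cross, the pink cross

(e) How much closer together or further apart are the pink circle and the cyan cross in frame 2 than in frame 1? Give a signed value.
-0.5

Distance in frame 1: 6.3. Distance in frame 2: 5.8.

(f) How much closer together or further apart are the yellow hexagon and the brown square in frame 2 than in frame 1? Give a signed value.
-5.1

Distance in frame 1: 8.4. Distance in frame 2: 3.3.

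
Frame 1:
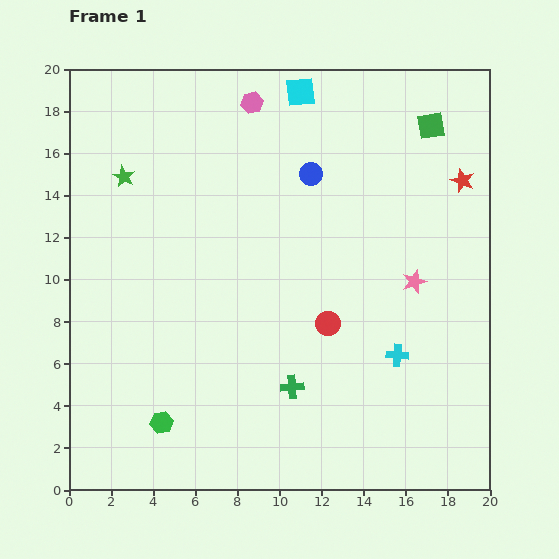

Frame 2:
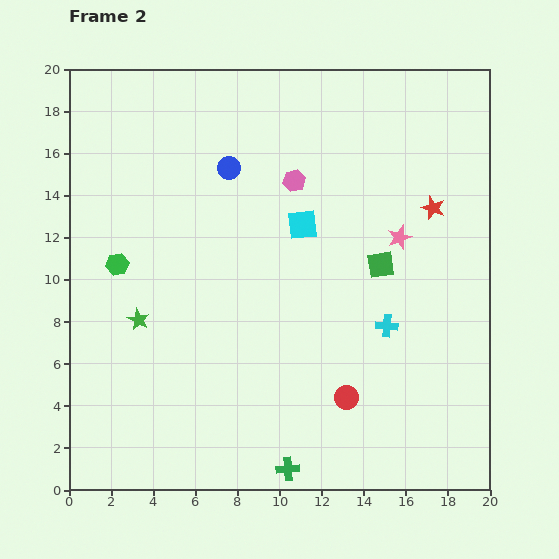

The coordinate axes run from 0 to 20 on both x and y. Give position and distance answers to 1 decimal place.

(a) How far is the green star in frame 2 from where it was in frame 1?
6.8

The green star moved from (2.6, 14.9) to (3.3, 8.1), a distance of √(0.7² + 6.8²) ≈ 6.8.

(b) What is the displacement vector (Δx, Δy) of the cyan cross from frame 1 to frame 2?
(-0.5, 1.4)

The cyan cross was at (15.6, 6.4) in frame 1 and (15.1, 7.8) in frame 2.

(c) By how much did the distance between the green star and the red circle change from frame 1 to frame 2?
-1.4

Distance in frame 1: 12.0. Distance in frame 2: 10.6.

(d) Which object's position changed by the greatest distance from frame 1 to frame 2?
the green hexagon

(moved 7.8; next 7.0)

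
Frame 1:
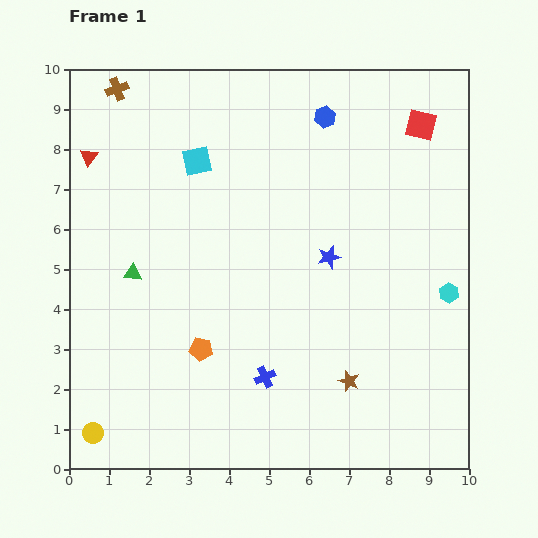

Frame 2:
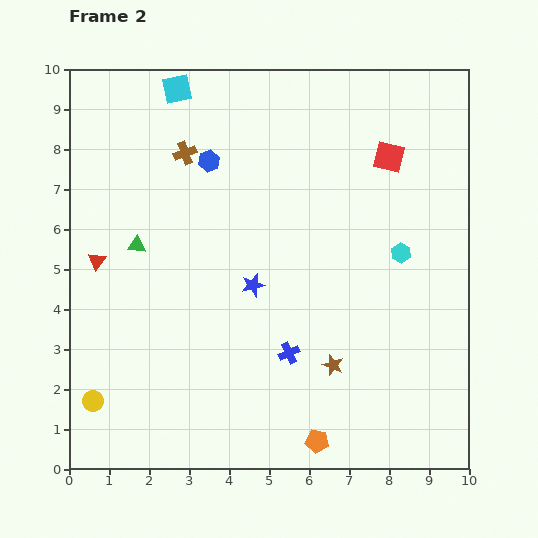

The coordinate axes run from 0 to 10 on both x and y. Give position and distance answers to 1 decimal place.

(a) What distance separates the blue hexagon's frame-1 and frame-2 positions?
3.1

The blue hexagon moved from (6.4, 8.8) to (3.5, 7.7), a distance of √(2.9² + 1.1²) ≈ 3.1.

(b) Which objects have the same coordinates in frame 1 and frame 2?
none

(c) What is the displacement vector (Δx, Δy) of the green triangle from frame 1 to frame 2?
(0.1, 0.7)

The green triangle was at (1.6, 4.9) in frame 1 and (1.7, 5.6) in frame 2.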